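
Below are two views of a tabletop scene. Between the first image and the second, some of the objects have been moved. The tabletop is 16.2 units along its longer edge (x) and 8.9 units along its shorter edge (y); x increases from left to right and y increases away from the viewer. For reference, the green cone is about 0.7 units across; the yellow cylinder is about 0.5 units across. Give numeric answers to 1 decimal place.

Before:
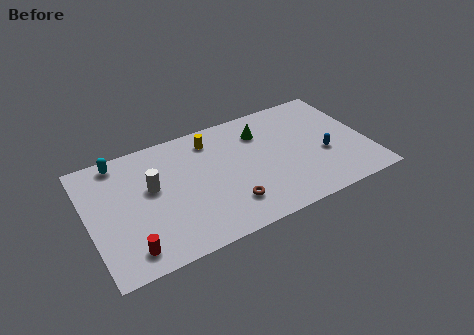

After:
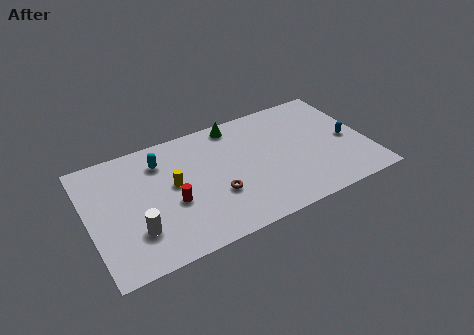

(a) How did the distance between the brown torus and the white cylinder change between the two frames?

-0.4

They were about 5.1 units apart before and 4.7 after — 0.4 units closer together.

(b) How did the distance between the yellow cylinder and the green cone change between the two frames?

+2.0

The distance was about 3.0 in the first image and 5.0 in the second, so they moved 2.0 units further apart.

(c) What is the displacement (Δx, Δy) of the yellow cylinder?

(-2.5, -2.4)

The yellow cylinder was at about (7.4, 7.3) and moved to about (4.9, 4.9).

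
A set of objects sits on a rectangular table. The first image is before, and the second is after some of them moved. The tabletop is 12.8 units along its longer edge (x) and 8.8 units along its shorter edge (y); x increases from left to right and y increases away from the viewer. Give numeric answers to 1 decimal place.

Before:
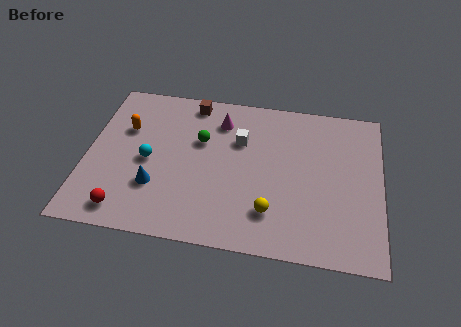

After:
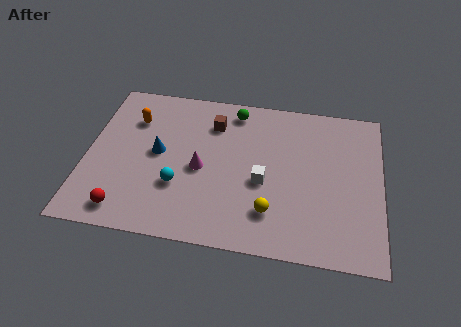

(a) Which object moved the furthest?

the magenta cone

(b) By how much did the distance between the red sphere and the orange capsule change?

+0.6

Before: roughly 4.6 units apart; after: 5.2. That's 0.6 units further apart.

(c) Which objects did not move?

the red sphere and the yellow sphere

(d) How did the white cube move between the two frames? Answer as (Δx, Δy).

(1.1, -2.2)

From the two frames, the white cube sits at roughly (6.6, 5.9) before and (7.7, 3.7) after.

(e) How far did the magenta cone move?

3.0

From (5.7, 6.9) to (5.0, 4.0), the magenta cone covered √(0.7² + 2.9²) ≈ 3.0 units.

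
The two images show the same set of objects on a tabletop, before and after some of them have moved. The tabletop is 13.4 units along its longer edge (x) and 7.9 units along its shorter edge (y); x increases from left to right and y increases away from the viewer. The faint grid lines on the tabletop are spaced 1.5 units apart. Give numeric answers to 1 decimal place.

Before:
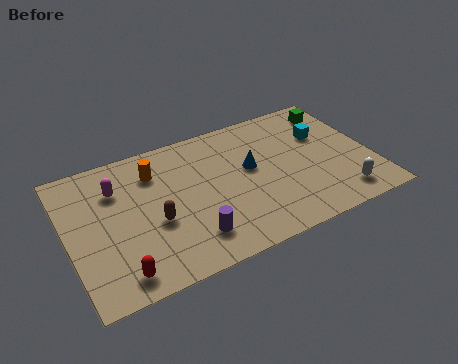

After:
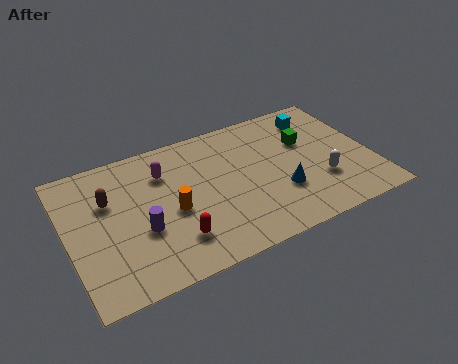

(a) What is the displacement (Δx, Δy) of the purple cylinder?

(-2.0, 1.3)

From the two frames, the purple cylinder sits at roughly (5.1, 1.7) before and (3.1, 3.0) after.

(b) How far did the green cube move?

2.1

From (12.3, 6.5) to (10.7, 5.1), the green cube covered √(1.6² + 1.4²) ≈ 2.1 units.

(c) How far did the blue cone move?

2.2

The blue cone moved from about (8.1, 4.5) to (9.2, 2.6), a distance of √(1.1² + 1.9²) ≈ 2.2.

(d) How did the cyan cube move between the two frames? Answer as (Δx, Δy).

(-0.1, 1.2)

The cyan cube was at about (11.5, 5.2) and moved to about (11.4, 6.4).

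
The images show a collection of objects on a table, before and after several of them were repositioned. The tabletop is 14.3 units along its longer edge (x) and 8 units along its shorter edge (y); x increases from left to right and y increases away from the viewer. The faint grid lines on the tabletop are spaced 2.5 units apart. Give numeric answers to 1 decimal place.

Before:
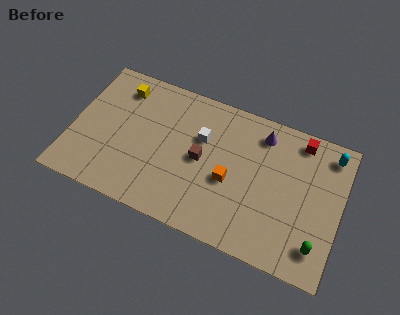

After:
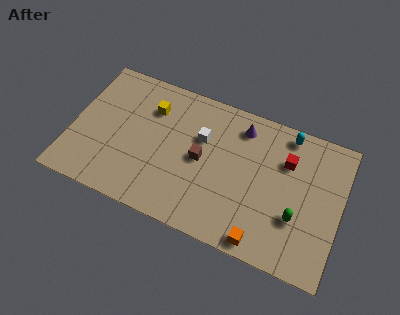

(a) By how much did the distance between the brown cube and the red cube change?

-1.1

Before: roughly 5.8 units apart; after: 4.7. That's 1.1 units closer together.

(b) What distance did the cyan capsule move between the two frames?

2.3

The cyan capsule moved from about (13.5, 6.8) to (11.2, 7.1), a distance of √(2.3² + 0.3²) ≈ 2.3.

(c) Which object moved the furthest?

the orange cube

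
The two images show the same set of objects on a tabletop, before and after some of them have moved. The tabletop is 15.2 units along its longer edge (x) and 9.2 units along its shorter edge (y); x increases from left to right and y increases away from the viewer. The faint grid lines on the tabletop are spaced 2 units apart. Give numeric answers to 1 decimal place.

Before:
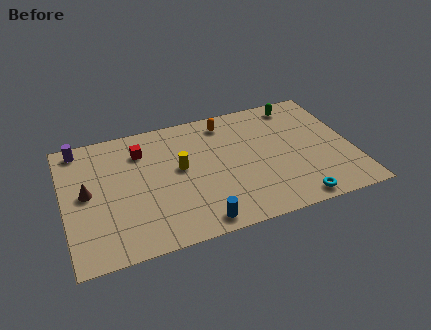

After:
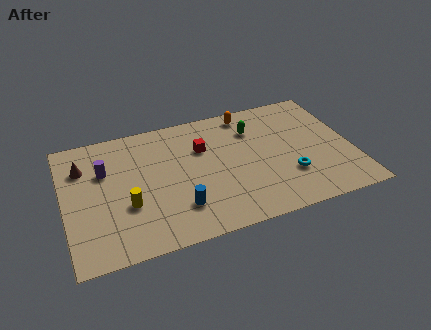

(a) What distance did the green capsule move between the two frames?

2.8

The green capsule was near (12.7, 8.0) before and (10.2, 6.8) after, so it travelled √(2.5² + 1.2²) ≈ 2.8 units.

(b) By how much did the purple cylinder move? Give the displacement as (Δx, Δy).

(1.2, -2.1)

The purple cylinder was at about (1.0, 8.2) and moved to about (2.2, 6.1).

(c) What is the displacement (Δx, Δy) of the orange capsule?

(1.2, 0.3)

The orange capsule was at about (8.8, 7.8) and moved to about (10.0, 8.1).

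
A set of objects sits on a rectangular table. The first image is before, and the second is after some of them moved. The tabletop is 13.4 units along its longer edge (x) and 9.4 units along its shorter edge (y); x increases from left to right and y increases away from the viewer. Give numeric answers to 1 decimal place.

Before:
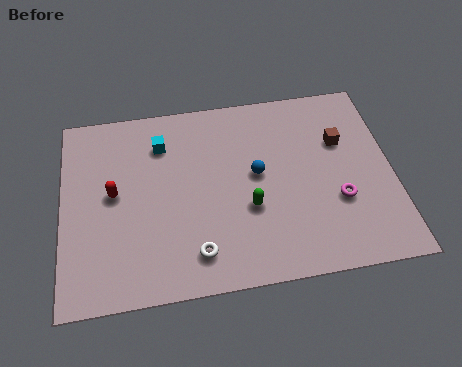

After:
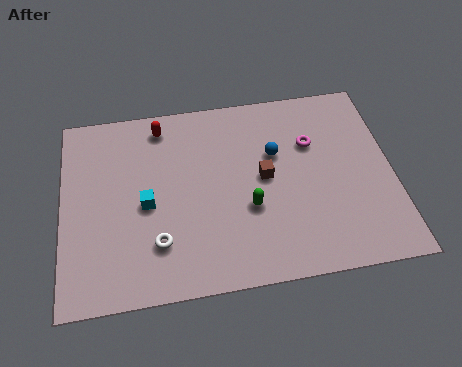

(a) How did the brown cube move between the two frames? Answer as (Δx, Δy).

(-3.2, -1.3)

The brown cube started near (11.4, 6.2) and ended near (8.2, 4.9).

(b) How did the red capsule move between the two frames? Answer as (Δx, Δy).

(2.0, 3.1)

The red capsule started near (2.1, 5.0) and ended near (4.1, 8.1).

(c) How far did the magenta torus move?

3.1

The magenta torus was near (11.1, 3.3) before and (10.2, 6.3) after, so it travelled √(0.9² + 3.0²) ≈ 3.1 units.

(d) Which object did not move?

the green capsule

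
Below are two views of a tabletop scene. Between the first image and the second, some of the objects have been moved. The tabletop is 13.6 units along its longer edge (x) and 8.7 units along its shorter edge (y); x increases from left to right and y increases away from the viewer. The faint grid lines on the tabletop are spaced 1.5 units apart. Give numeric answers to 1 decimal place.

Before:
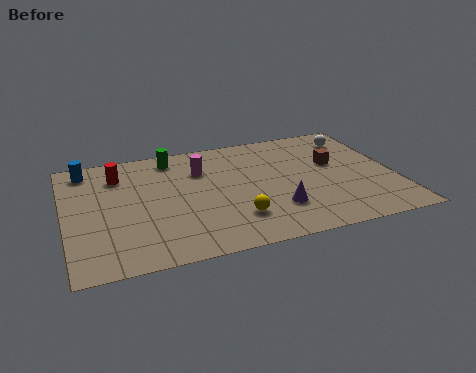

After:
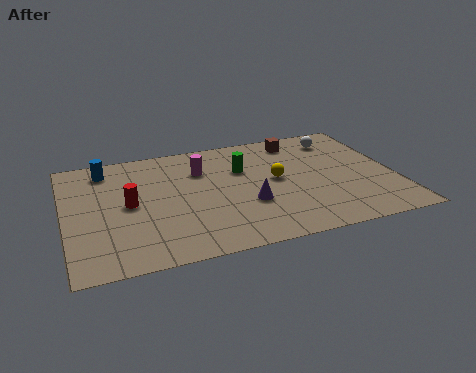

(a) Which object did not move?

the magenta cylinder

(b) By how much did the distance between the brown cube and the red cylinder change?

-1.1

They were about 9.0 units apart before and 7.9 after — 1.1 units closer together.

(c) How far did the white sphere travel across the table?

0.7

The white sphere was near (12.3, 7.0) before and (11.6, 7.1) after, so it travelled √(0.7² + 0.1²) ≈ 0.7 units.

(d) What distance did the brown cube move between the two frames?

2.6

The brown cube moved from about (11.2, 5.2) to (9.9, 7.4), a distance of √(1.3² + 2.2²) ≈ 2.6.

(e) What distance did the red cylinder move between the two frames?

2.3

From (2.3, 6.7) to (2.6, 4.4), the red cylinder covered √(0.3² + 2.3²) ≈ 2.3 units.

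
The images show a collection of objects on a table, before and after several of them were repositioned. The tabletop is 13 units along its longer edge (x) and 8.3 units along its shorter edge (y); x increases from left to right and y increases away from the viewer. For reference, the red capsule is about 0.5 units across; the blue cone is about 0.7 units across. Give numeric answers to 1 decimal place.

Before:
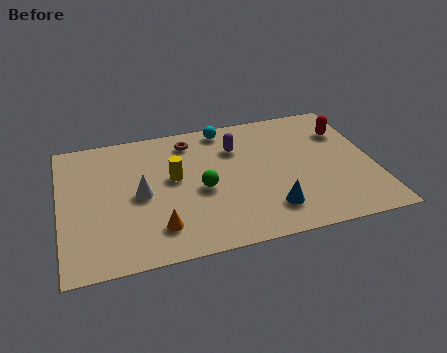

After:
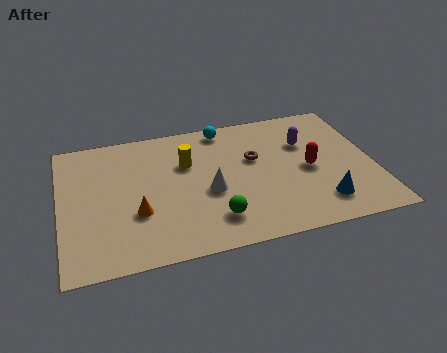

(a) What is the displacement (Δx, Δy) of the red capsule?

(-1.7, -2.1)

The red capsule was at about (12.0, 6.0) and moved to about (10.3, 3.9).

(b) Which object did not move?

the cyan sphere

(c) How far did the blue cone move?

2.1

The blue cone was near (8.5, 1.8) before and (10.6, 1.7) after, so it travelled √(2.1² + 0.1²) ≈ 2.1 units.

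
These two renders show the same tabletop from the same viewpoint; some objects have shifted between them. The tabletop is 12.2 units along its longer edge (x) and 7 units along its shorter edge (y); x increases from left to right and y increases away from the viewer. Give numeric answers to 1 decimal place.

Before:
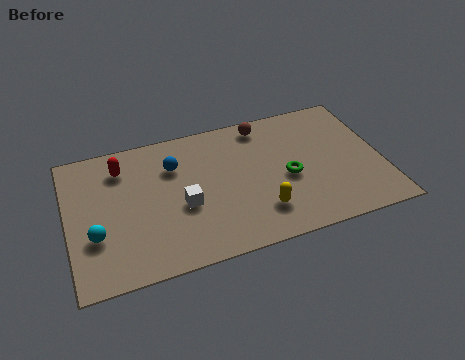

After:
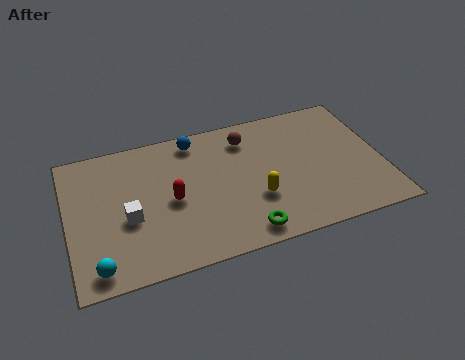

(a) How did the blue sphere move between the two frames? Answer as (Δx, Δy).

(0.9, 1.1)

The blue sphere was at about (4.2, 5.0) and moved to about (5.1, 6.1).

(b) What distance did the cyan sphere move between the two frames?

1.5

The cyan sphere was near (1.0, 2.4) before and (1.0, 0.9) after, so it travelled √(0.0² + 1.5²) ≈ 1.5 units.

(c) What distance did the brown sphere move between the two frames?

0.9

The brown sphere moved from about (7.8, 6.1) to (7.1, 5.6), a distance of √(0.7² + 0.5²) ≈ 0.9.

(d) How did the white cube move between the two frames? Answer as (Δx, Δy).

(-2.1, 0.0)

From the two frames, the white cube sits at roughly (4.4, 2.9) before and (2.3, 2.9) after.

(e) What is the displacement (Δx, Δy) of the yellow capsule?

(-0.1, 0.7)

The yellow capsule started near (7.3, 1.7) and ended near (7.2, 2.4).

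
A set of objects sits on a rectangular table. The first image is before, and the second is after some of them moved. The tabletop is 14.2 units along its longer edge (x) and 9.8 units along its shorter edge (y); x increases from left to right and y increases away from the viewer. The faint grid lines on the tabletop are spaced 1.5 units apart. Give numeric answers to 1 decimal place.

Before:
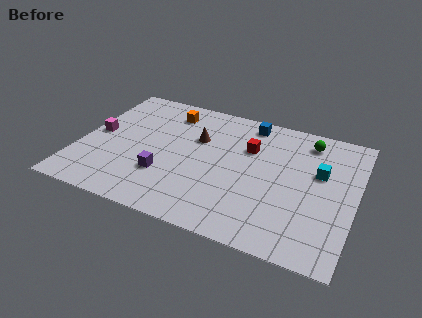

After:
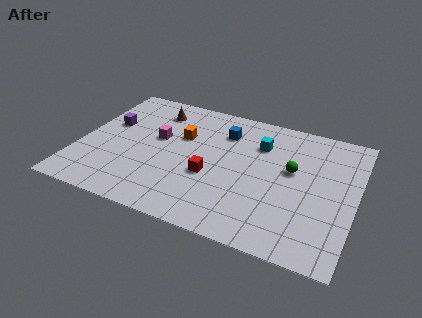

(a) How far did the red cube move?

3.3

From (8.6, 6.6) to (6.9, 3.8), the red cube covered √(1.7² + 2.8²) ≈ 3.3 units.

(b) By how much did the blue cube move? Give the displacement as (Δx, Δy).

(-1.2, -1.2)

The blue cube was at about (8.4, 8.6) and moved to about (7.2, 7.4).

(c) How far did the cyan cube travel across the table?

3.4

From (12.3, 6.0) to (9.1, 7.1), the cyan cube covered √(3.2² + 1.1²) ≈ 3.4 units.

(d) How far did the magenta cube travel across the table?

3.2

The magenta cube was near (0.8, 5.0) before and (3.9, 5.7) after, so it travelled √(3.1² + 0.7²) ≈ 3.2 units.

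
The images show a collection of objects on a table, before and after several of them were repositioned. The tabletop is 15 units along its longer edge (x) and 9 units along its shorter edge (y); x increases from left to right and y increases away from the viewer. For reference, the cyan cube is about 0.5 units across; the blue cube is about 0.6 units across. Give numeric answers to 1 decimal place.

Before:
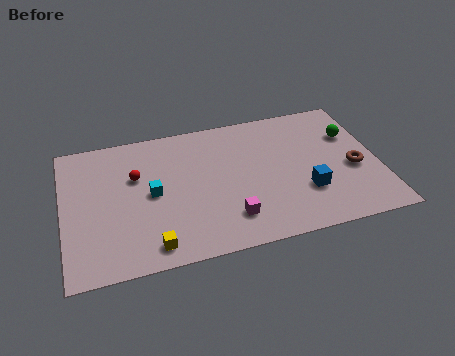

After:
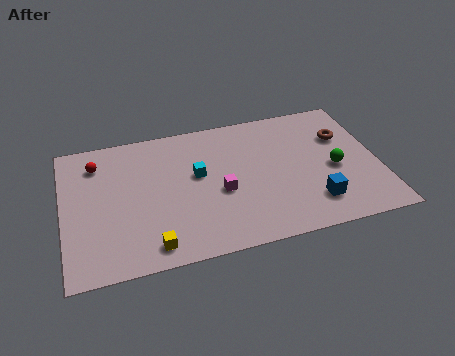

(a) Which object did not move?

the yellow cube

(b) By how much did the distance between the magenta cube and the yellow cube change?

+0.5

The distance was about 3.8 in the first image and 4.3 in the second, so they moved 0.5 units further apart.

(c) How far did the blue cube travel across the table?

0.9

The blue cube was near (11.4, 2.8) before and (11.7, 2.0) after, so it travelled √(0.3² + 0.8²) ≈ 0.9 units.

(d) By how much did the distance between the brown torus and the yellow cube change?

+0.6

Before: roughly 10.1 units apart; after: 10.7. That's 0.6 units further apart.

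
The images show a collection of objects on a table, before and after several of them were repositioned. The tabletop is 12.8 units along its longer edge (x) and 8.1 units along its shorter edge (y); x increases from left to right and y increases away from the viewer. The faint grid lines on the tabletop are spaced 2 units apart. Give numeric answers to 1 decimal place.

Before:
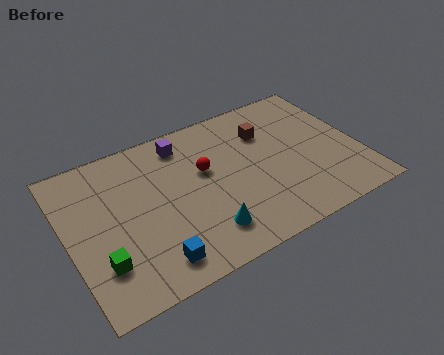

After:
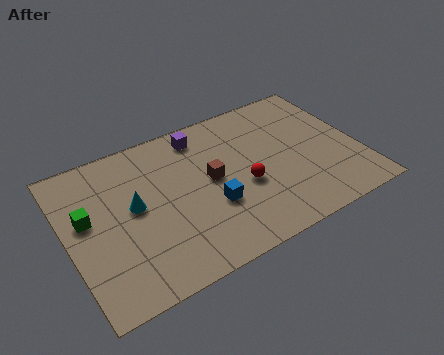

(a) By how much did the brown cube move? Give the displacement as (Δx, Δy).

(-2.7, -1.5)

The brown cube was at about (9.0, 5.8) and moved to about (6.3, 4.3).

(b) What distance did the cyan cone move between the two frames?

3.8

The cyan cone moved from about (5.6, 1.7) to (2.9, 4.4), a distance of √(2.7² + 2.7²) ≈ 3.8.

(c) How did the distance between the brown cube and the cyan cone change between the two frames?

-1.9

They were about 5.3 units apart before and 3.4 after — 1.9 units closer together.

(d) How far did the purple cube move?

0.8

From (5.4, 6.8) to (6.2, 6.9), the purple cube covered √(0.8² + 0.1²) ≈ 0.8 units.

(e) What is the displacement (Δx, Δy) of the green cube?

(-0.3, 2.5)

From the two frames, the green cube sits at roughly (1.2, 2.2) before and (0.9, 4.7) after.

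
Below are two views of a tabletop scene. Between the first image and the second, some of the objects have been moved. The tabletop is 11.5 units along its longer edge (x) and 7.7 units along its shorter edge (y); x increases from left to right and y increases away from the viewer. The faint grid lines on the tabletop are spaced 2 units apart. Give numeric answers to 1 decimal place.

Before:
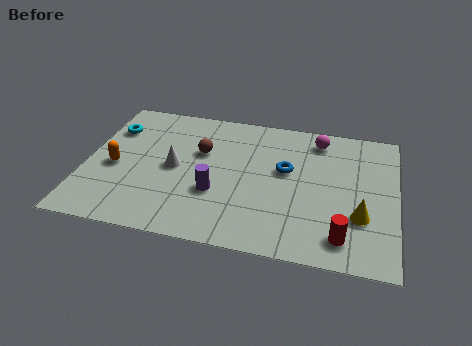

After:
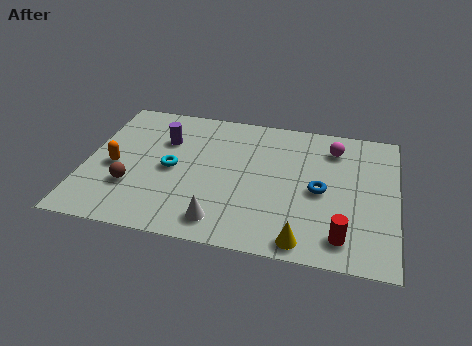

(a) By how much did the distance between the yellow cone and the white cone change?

-4.0

Before: roughly 7.0 units apart; after: 3.0. That's 4.0 units closer together.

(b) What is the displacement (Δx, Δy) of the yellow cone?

(-2.0, -1.7)

The yellow cone started near (10.2, 2.5) and ended near (8.2, 0.8).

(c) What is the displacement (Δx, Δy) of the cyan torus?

(2.4, -1.9)

The cyan torus was at about (0.8, 5.6) and moved to about (3.2, 3.7).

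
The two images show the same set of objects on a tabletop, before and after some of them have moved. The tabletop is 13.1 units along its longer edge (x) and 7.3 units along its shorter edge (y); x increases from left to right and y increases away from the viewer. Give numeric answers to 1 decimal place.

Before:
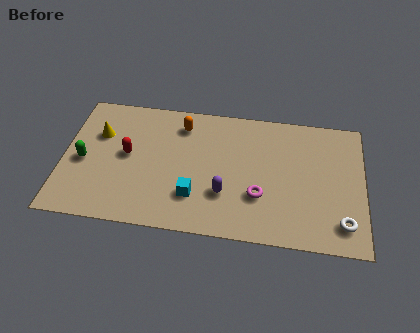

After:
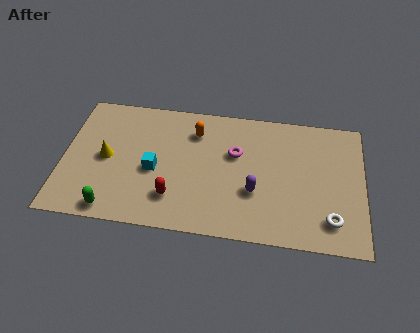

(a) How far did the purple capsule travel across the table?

1.3

The purple capsule was near (7.1, 2.3) before and (8.4, 2.6) after, so it travelled √(1.3² + 0.3²) ≈ 1.3 units.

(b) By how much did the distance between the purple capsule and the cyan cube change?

+3.1

They were about 1.3 units apart before and 4.4 after — 3.1 units further apart.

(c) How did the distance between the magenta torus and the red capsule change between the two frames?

-2.2

The distance was about 6.0 in the first image and 3.8 in the second, so they moved 2.2 units closer together.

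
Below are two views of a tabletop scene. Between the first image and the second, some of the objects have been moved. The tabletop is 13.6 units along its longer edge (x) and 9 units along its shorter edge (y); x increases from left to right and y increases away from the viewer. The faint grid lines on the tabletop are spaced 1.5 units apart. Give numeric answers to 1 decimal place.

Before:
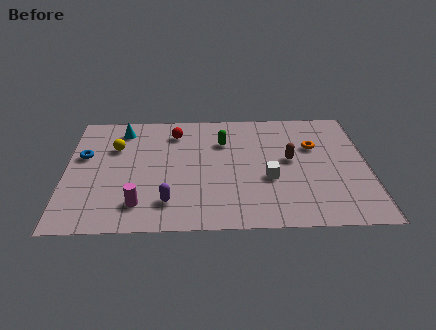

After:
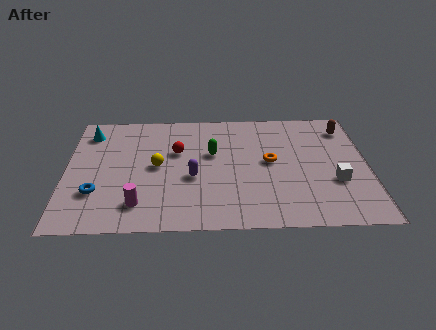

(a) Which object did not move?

the magenta cylinder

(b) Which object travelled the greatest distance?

the brown capsule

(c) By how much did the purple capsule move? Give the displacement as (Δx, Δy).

(1.1, 1.8)

The purple capsule was at about (4.6, 1.9) and moved to about (5.7, 3.7).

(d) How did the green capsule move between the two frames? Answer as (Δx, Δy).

(-0.5, -0.9)

The green capsule was at about (7.1, 6.4) and moved to about (6.6, 5.5).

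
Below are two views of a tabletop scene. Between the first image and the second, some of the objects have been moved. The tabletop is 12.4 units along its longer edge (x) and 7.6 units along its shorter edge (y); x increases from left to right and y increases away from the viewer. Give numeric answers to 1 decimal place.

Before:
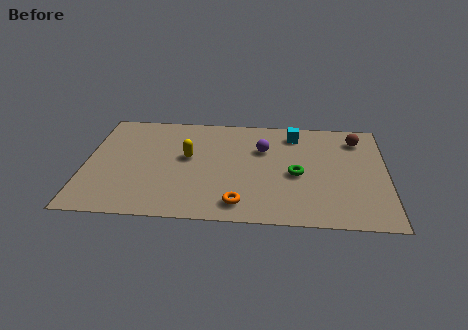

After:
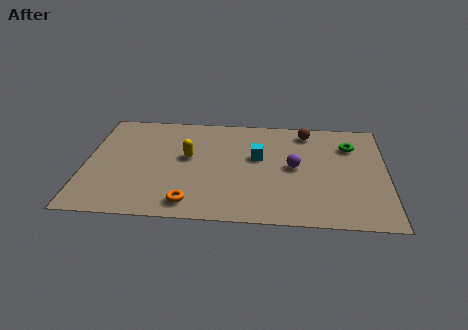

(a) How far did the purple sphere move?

1.8

The purple sphere moved from about (7.3, 5.1) to (8.6, 3.9), a distance of √(1.3² + 1.2²) ≈ 1.8.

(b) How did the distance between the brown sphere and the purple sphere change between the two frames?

-1.4

Before: roughly 4.0 units apart; after: 2.6. That's 1.4 units closer together.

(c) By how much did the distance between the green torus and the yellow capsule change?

+2.2

They were about 4.6 units apart before and 6.8 after — 2.2 units further apart.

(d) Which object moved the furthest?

the green torus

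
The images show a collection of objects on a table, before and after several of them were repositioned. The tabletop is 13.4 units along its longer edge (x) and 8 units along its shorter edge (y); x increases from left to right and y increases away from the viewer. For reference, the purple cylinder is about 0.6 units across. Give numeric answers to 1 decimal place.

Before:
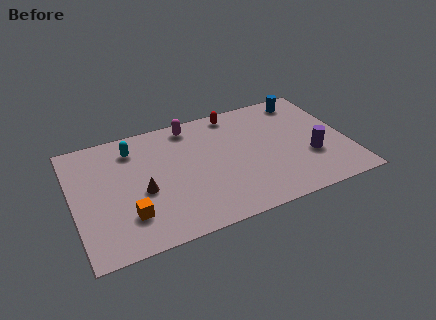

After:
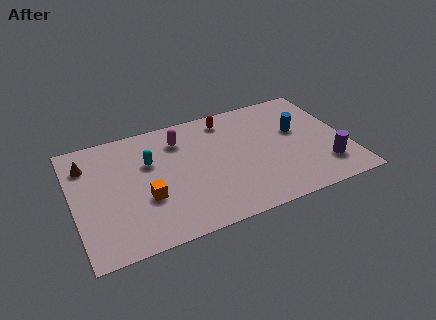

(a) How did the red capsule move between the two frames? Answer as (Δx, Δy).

(-0.4, -0.3)

From the two frames, the red capsule sits at roughly (8.2, 7.1) before and (7.8, 6.8) after.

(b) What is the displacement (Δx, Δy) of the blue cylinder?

(-0.6, -2.1)

The blue cylinder started near (11.7, 6.9) and ended near (11.1, 4.8).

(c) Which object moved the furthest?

the brown cone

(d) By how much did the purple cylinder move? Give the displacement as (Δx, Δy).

(0.6, -0.9)

The purple cylinder started near (11.5, 2.8) and ended near (12.1, 1.9).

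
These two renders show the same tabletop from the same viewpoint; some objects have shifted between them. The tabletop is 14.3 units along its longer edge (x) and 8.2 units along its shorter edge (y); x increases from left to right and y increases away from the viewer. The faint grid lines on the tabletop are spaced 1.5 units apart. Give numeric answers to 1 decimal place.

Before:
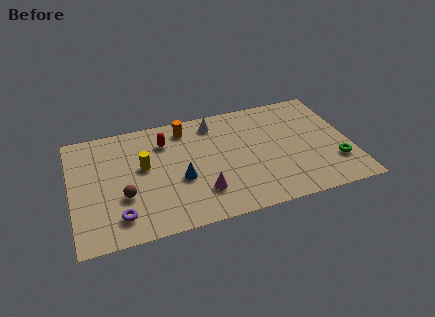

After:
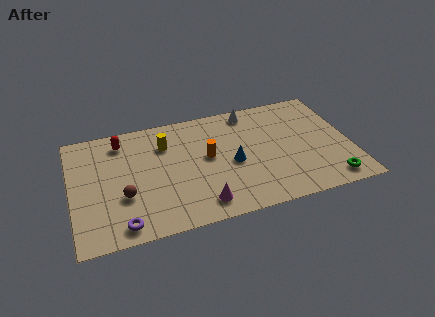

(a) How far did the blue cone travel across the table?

2.7

The blue cone was near (5.5, 3.3) before and (8.2, 3.7) after, so it travelled √(2.7² + 0.4²) ≈ 2.7 units.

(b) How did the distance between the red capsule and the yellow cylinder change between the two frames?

+0.4

The distance was about 1.9 in the first image and 2.3 in the second, so they moved 0.4 units further apart.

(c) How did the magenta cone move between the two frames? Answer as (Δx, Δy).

(-0.1, -0.8)

From the two frames, the magenta cone sits at roughly (6.5, 2.1) before and (6.4, 1.3) after.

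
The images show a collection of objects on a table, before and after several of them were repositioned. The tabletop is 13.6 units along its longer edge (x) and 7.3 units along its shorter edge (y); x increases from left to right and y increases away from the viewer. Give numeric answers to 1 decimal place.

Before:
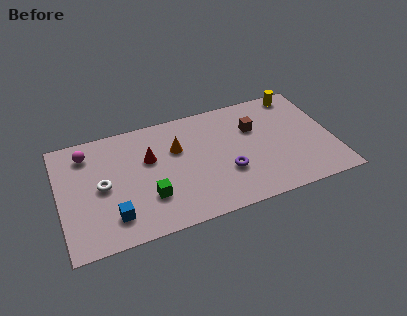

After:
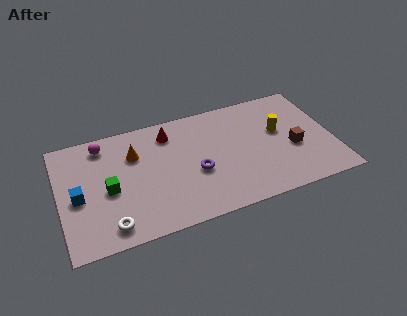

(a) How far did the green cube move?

2.2

The green cube moved from about (4.3, 2.2) to (2.4, 3.3), a distance of √(1.9² + 1.1²) ≈ 2.2.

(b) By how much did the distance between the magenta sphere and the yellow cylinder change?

-1.8

The distance was about 10.7 in the first image and 8.9 in the second, so they moved 1.8 units closer together.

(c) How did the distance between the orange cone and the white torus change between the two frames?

+0.3

Before: roughly 4.0 units apart; after: 4.3. That's 0.3 units further apart.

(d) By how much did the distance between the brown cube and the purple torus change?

+2.0

The distance was about 2.9 in the first image and 4.9 in the second, so they moved 2.0 units further apart.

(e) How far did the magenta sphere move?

0.9

The magenta sphere moved from about (1.5, 5.9) to (2.3, 6.2), a distance of √(0.8² + 0.3²) ≈ 0.9.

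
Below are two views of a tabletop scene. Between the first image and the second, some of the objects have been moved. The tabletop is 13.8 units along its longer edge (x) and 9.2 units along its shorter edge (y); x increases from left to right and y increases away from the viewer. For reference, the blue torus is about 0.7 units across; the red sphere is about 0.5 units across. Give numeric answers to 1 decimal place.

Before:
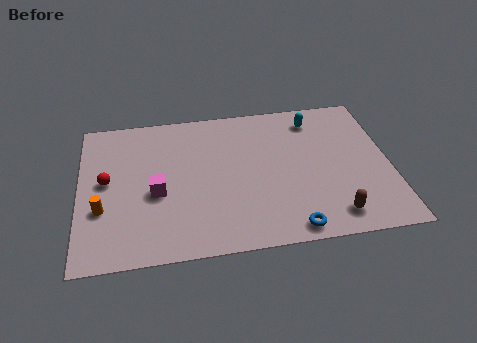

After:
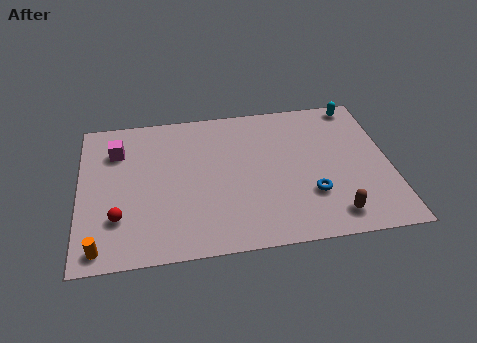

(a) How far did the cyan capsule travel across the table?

2.1

From (10.6, 7.6) to (12.6, 8.3), the cyan capsule covered √(2.0² + 0.7²) ≈ 2.1 units.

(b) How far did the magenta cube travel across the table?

3.4

The magenta cube moved from about (3.4, 3.9) to (1.7, 6.8), a distance of √(1.7² + 2.9²) ≈ 3.4.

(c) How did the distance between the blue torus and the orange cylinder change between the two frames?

+1.0

The distance was about 8.5 in the first image and 9.5 in the second, so they moved 1.0 units further apart.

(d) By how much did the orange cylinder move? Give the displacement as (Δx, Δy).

(-0.1, -2.2)

The orange cylinder was at about (1.0, 3.2) and moved to about (0.9, 1.0).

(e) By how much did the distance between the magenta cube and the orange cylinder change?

+3.4

The distance was about 2.5 in the first image and 5.9 in the second, so they moved 3.4 units further apart.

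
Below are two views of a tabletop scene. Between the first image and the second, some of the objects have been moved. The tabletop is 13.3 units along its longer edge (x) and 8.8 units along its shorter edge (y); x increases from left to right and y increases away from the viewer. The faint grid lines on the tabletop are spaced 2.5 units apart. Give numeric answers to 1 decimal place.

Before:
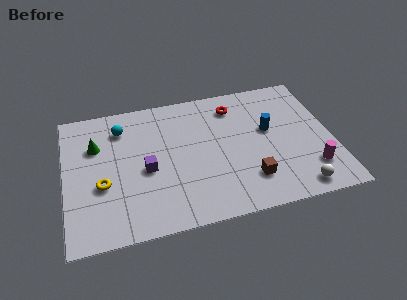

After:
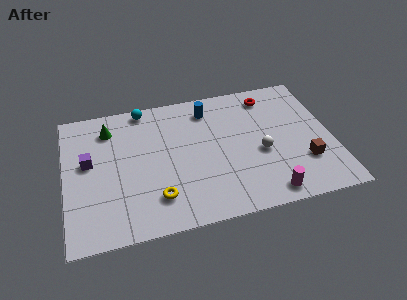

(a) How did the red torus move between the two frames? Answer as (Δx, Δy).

(1.8, 0.3)

The red torus was at about (8.6, 7.1) and moved to about (10.4, 7.4).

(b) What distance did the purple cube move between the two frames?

3.0

The purple cube was near (4.0, 3.9) before and (1.2, 5.0) after, so it travelled √(2.8² + 1.1²) ≈ 3.0 units.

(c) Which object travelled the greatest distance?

the blue cylinder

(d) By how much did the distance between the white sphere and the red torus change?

-2.9

Before: roughly 6.7 units apart; after: 3.8. That's 2.9 units closer together.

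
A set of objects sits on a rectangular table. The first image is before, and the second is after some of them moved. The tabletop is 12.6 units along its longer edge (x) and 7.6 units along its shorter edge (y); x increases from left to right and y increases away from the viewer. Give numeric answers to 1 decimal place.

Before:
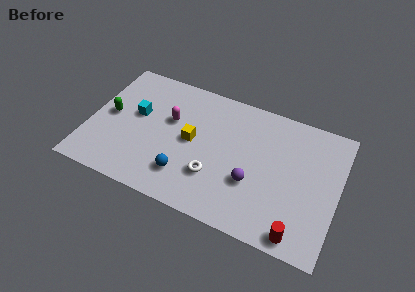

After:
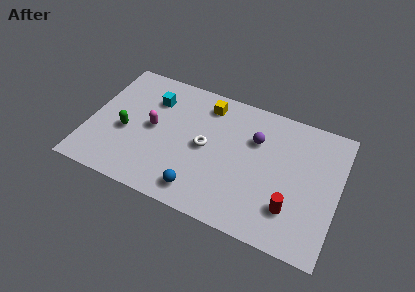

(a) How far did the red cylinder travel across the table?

1.3

From (10.9, 0.8) to (10.4, 2.0), the red cylinder covered √(0.5² + 1.2²) ≈ 1.3 units.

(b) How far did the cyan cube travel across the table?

1.4

From (2.3, 4.4) to (3.0, 5.6), the cyan cube covered √(0.7² + 1.2²) ≈ 1.4 units.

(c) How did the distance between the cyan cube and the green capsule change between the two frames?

+1.2

The distance was about 1.4 in the first image and 2.6 in the second, so they moved 1.2 units further apart.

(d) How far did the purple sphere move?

2.5

From (8.4, 2.7) to (8.3, 5.2), the purple sphere covered √(0.1² + 2.5²) ≈ 2.5 units.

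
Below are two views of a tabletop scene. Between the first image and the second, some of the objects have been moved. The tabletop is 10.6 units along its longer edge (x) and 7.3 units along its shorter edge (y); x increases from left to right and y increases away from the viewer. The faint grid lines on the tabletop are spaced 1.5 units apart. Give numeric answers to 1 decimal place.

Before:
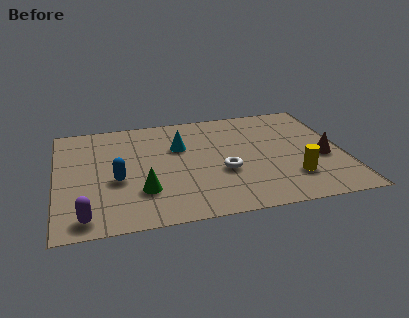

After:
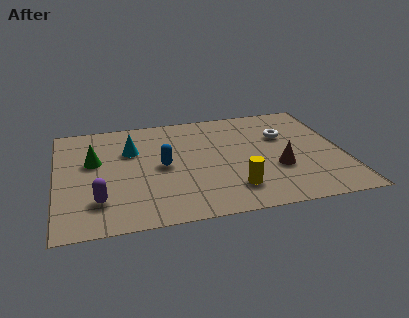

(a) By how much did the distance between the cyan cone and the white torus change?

+3.2

The distance was about 2.5 in the first image and 5.7 in the second, so they moved 3.2 units further apart.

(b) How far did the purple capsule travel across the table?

1.0

The purple capsule moved from about (1.0, 0.9) to (1.5, 1.8), a distance of √(0.5² + 0.9²) ≈ 1.0.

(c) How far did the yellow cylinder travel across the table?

2.2

From (8.6, 1.9) to (6.4, 1.6), the yellow cylinder covered √(2.2² + 0.3²) ≈ 2.2 units.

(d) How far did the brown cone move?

1.7

From (9.8, 3.0) to (8.1, 2.6), the brown cone covered √(1.7² + 0.4²) ≈ 1.7 units.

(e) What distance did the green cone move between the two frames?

2.9

The green cone was near (3.1, 2.1) before and (1.4, 4.4) after, so it travelled √(1.7² + 2.3²) ≈ 2.9 units.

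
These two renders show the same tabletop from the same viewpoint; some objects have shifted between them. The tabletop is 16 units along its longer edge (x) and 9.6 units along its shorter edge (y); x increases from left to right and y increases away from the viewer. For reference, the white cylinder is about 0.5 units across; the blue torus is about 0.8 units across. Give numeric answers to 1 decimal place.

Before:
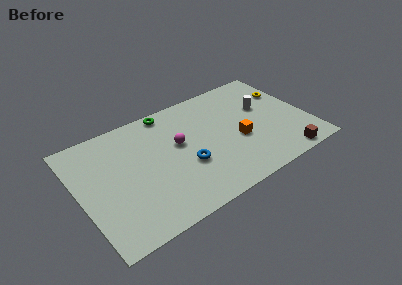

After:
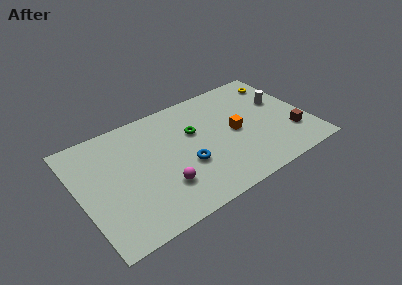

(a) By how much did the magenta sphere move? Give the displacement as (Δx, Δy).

(-1.6, -2.9)

The magenta sphere started near (7.0, 5.6) and ended near (5.4, 2.7).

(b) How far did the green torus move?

3.0

From (6.8, 8.7) to (8.2, 6.1), the green torus covered √(1.4² + 2.6²) ≈ 3.0 units.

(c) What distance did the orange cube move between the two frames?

0.8

From (11.0, 3.9) to (10.9, 4.7), the orange cube covered √(0.1² + 0.8²) ≈ 0.8 units.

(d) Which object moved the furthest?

the magenta sphere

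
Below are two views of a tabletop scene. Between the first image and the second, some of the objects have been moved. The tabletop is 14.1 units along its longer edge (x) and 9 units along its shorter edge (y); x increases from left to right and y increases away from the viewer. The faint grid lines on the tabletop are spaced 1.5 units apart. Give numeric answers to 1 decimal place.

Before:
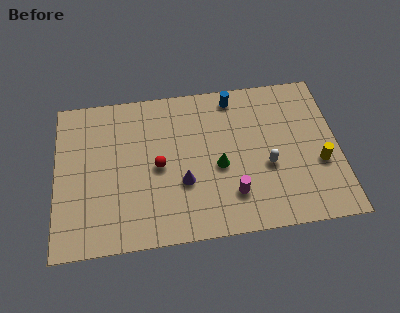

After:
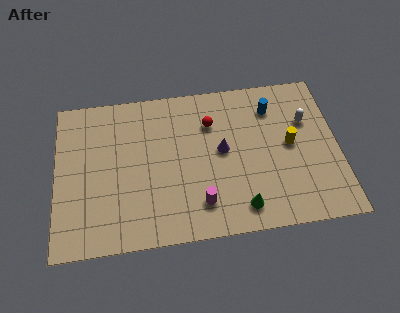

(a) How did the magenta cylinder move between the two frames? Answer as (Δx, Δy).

(-1.6, -0.3)

The magenta cylinder was at about (8.7, 2.2) and moved to about (7.1, 1.9).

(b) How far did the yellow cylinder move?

1.9

The yellow cylinder was near (13.1, 3.4) before and (11.7, 4.7) after, so it travelled √(1.4² + 1.3²) ≈ 1.9 units.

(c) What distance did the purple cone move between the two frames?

2.6

The purple cone was near (6.3, 3.2) before and (8.3, 4.8) after, so it travelled √(2.0² + 1.6²) ≈ 2.6 units.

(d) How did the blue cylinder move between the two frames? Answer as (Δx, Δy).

(1.9, -0.9)

The blue cylinder started near (9.0, 7.9) and ended near (10.9, 7.0).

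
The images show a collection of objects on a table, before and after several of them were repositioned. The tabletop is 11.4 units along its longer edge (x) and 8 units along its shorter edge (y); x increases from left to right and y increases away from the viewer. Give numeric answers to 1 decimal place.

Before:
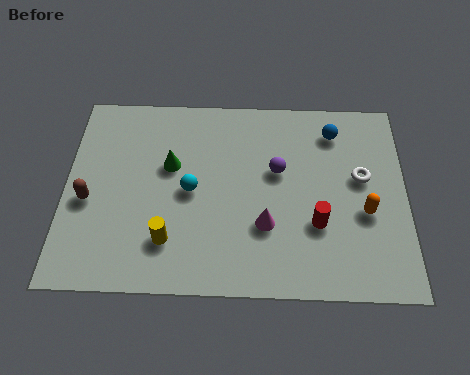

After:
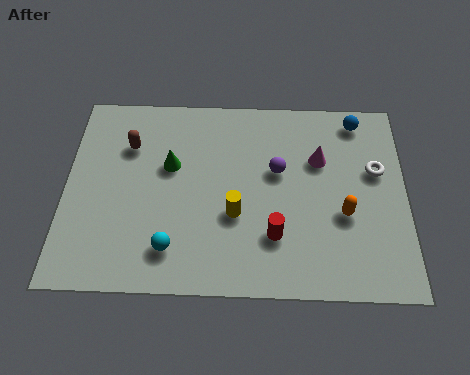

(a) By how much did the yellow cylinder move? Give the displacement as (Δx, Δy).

(2.2, 1.1)

The yellow cylinder started near (3.5, 1.9) and ended near (5.7, 3.0).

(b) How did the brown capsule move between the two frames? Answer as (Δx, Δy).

(1.3, 2.3)

The brown capsule was at about (0.8, 3.4) and moved to about (2.1, 5.7).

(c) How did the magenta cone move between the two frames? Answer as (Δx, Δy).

(1.8, 2.7)

The magenta cone was at about (6.7, 2.6) and moved to about (8.5, 5.3).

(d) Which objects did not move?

the green cone and the purple sphere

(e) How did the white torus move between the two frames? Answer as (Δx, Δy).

(0.5, 0.3)

The white torus started near (9.9, 4.6) and ended near (10.4, 4.9).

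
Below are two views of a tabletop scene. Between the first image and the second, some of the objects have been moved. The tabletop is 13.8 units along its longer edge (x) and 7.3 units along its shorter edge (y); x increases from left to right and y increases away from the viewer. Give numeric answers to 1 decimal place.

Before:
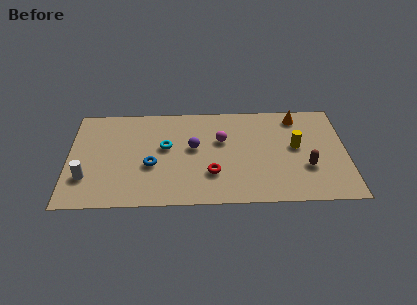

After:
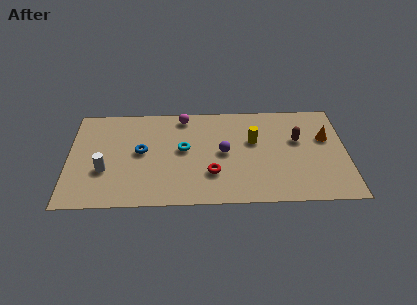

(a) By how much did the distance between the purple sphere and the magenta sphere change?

+1.9

They were about 1.5 units apart before and 3.4 after — 1.9 units further apart.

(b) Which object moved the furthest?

the magenta sphere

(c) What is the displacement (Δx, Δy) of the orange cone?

(1.4, -1.6)

The orange cone started near (11.4, 6.2) and ended near (12.8, 4.6).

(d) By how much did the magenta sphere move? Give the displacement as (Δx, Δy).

(-1.9, 1.8)

The magenta sphere started near (7.6, 4.6) and ended near (5.7, 6.4).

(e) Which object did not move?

the red torus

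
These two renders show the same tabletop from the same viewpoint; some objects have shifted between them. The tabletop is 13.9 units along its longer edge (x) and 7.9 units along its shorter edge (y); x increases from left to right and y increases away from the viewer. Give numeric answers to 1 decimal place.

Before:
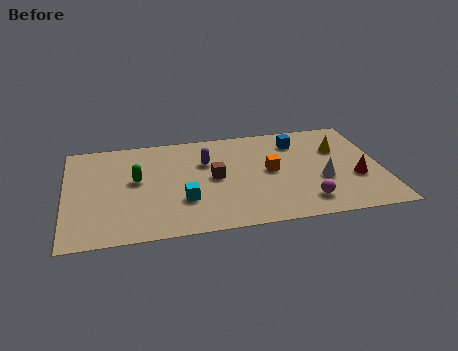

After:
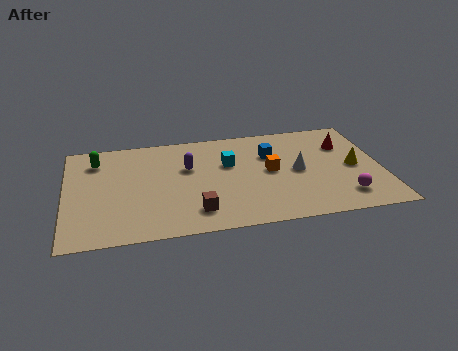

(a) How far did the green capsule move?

2.5

From (3.1, 4.4) to (1.4, 6.2), the green capsule covered √(1.7² + 1.8²) ≈ 2.5 units.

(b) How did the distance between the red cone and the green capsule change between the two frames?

+1.3

The distance was about 9.7 in the first image and 11.0 in the second, so they moved 1.3 units further apart.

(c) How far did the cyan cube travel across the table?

3.3

The cyan cube moved from about (5.1, 2.5) to (7.2, 5.0), a distance of √(2.1² + 2.5²) ≈ 3.3.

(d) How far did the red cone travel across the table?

2.7

The red cone moved from about (12.7, 2.9) to (12.4, 5.6), a distance of √(0.3² + 2.7²) ≈ 2.7.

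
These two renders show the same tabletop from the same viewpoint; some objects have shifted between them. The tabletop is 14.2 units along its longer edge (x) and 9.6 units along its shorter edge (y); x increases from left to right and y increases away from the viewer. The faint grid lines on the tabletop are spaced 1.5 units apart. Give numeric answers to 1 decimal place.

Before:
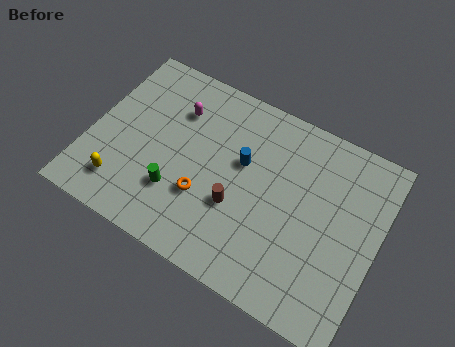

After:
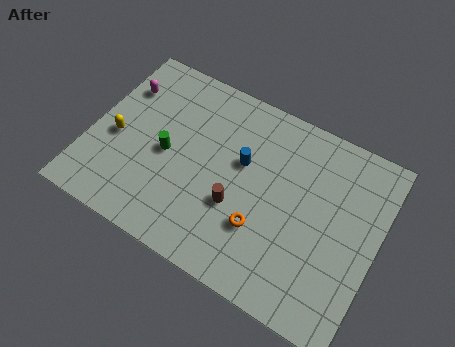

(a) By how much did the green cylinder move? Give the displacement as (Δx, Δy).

(-0.8, 1.7)

From the two frames, the green cylinder sits at roughly (4.6, 2.8) before and (3.8, 4.5) after.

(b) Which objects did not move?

the blue cylinder and the brown cylinder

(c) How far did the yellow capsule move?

2.4

The yellow capsule was near (2.0, 1.9) before and (1.3, 4.2) after, so it travelled √(0.7² + 2.3²) ≈ 2.4 units.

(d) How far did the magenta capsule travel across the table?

2.8

The magenta capsule was near (3.9, 7.0) before and (1.1, 7.0) after, so it travelled √(2.8² + 0.0²) ≈ 2.8 units.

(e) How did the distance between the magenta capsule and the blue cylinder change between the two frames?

+2.7

They were about 3.7 units apart before and 6.4 after — 2.7 units further apart.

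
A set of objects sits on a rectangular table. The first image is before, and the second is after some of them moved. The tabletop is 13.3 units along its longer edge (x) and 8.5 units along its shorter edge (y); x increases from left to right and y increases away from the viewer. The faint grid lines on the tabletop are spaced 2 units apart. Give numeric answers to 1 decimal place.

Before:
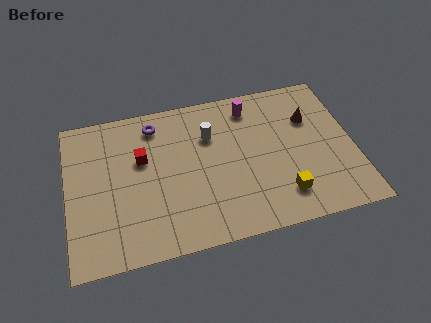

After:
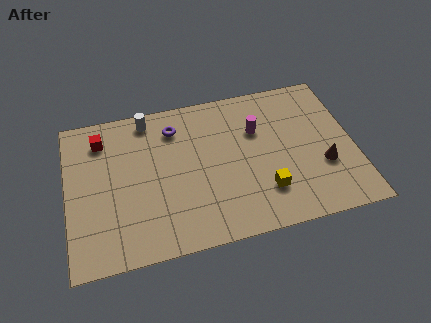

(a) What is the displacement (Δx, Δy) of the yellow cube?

(-0.8, 0.4)

The yellow cube started near (9.8, 1.8) and ended near (9.0, 2.2).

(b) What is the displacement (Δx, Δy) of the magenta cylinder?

(0.2, -1.4)

From the two frames, the magenta cylinder sits at roughly (8.7, 7.1) before and (8.9, 5.7) after.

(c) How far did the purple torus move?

1.0

The purple torus was near (4.2, 7.1) before and (5.1, 6.7) after, so it travelled √(0.9² + 0.4²) ≈ 1.0 units.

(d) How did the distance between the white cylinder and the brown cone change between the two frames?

+4.4

They were about 4.7 units apart before and 9.1 after — 4.4 units further apart.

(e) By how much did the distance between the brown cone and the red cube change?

+2.9

Before: roughly 7.9 units apart; after: 10.8. That's 2.9 units further apart.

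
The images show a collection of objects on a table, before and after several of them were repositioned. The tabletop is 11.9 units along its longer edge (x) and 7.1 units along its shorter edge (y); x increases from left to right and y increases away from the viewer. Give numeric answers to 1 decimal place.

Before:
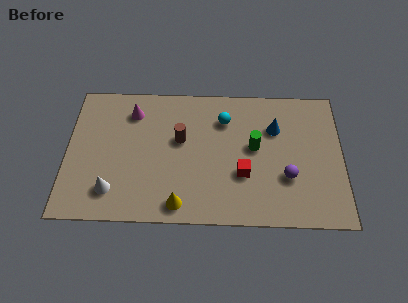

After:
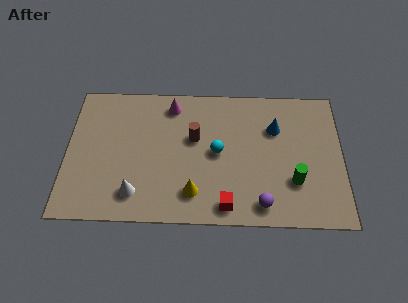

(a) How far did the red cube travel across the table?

1.7

From (7.6, 2.5) to (6.9, 0.9), the red cube covered √(0.7² + 1.6²) ≈ 1.7 units.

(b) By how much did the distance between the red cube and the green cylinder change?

+1.7

They were about 1.5 units apart before and 3.2 after — 1.7 units further apart.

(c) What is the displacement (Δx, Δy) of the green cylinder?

(1.7, -1.7)

The green cylinder started near (8.1, 3.9) and ended near (9.8, 2.2).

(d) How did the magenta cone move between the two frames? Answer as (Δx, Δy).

(1.7, 0.4)

The magenta cone was at about (2.8, 5.6) and moved to about (4.5, 6.0).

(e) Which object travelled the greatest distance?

the green cylinder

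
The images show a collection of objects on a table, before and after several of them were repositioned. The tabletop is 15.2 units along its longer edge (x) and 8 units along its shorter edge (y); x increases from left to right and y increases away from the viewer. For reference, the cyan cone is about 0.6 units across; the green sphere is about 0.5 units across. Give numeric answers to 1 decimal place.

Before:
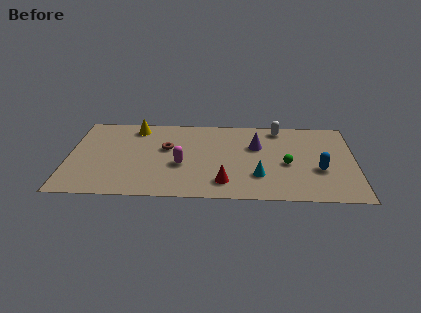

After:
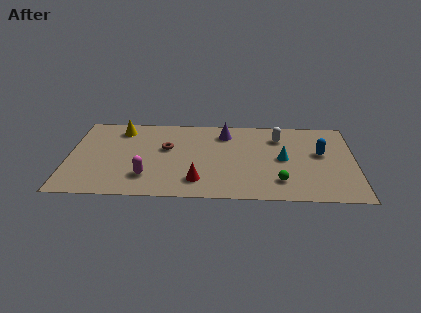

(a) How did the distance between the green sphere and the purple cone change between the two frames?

+3.1

They were about 2.3 units apart before and 5.4 after — 3.1 units further apart.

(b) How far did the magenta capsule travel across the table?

2.2

From (6.0, 3.2) to (4.2, 2.0), the magenta capsule covered √(1.8² + 1.2²) ≈ 2.2 units.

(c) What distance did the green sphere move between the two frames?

1.7

The green sphere was near (11.6, 3.5) before and (11.2, 1.8) after, so it travelled √(0.4² + 1.7²) ≈ 1.7 units.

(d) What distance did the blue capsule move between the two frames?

1.6

The blue capsule moved from about (13.3, 3.0) to (13.4, 4.6), a distance of √(0.1² + 1.6²) ≈ 1.6.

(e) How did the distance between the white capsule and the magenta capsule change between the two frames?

+1.7

Before: roughly 6.4 units apart; after: 8.1. That's 1.7 units further apart.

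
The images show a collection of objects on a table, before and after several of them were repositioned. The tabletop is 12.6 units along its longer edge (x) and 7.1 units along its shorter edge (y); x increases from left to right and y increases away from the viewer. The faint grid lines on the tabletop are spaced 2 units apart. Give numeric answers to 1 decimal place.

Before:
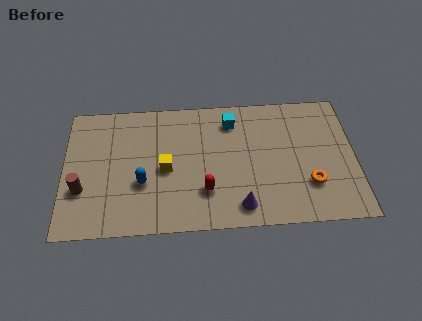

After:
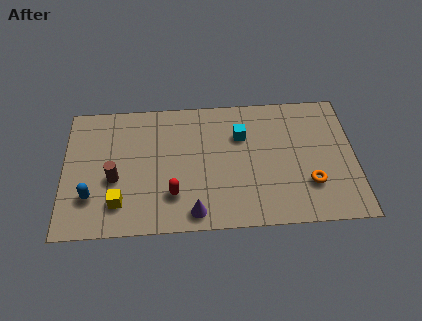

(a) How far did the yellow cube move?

2.6

The yellow cube moved from about (4.4, 3.3) to (2.4, 1.6), a distance of √(2.0² + 1.7²) ≈ 2.6.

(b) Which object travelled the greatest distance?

the yellow cube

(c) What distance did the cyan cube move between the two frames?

0.9

The cyan cube moved from about (7.3, 5.7) to (7.7, 4.9), a distance of √(0.4² + 0.8²) ≈ 0.9.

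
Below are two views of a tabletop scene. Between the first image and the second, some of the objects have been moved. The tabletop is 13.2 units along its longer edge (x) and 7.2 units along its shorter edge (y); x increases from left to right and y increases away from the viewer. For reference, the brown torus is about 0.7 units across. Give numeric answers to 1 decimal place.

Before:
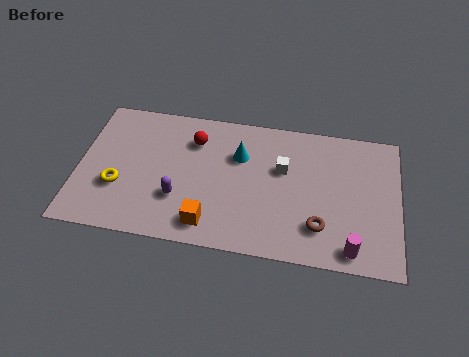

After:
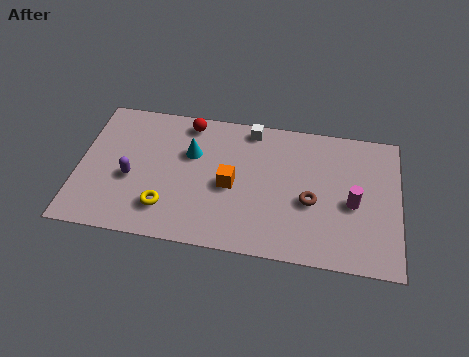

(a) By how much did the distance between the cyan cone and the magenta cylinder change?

+0.7

They were about 6.2 units apart before and 6.9 after — 0.7 units further apart.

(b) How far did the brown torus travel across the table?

1.3

The brown torus moved from about (10.0, 1.8) to (9.6, 3.0), a distance of √(0.4² + 1.2²) ≈ 1.3.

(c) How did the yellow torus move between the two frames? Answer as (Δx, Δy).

(2.0, -0.8)

The yellow torus was at about (1.7, 2.5) and moved to about (3.7, 1.7).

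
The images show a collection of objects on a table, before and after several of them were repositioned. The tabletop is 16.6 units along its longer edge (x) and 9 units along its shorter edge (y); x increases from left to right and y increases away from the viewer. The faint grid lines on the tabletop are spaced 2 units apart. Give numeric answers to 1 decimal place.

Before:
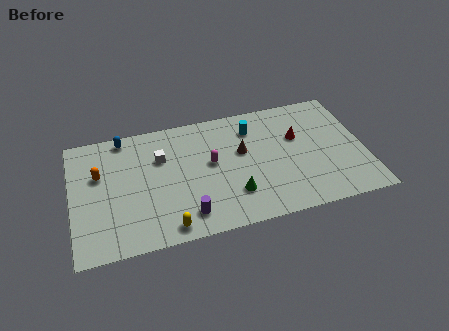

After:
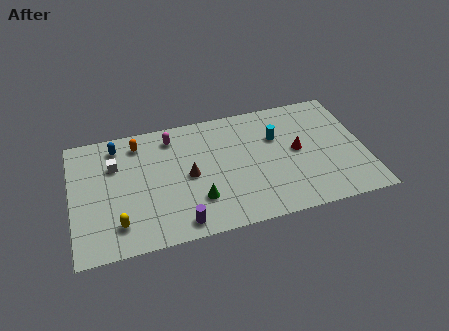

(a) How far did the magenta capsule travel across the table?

3.3

The magenta capsule was near (7.9, 5.0) before and (5.8, 7.5) after, so it travelled √(2.1² + 2.5²) ≈ 3.3 units.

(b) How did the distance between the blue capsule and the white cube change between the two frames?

-1.4

They were about 2.8 units apart before and 1.4 after — 1.4 units closer together.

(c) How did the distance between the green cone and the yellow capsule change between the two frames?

+0.5

The distance was about 4.0 in the first image and 4.5 in the second, so they moved 0.5 units further apart.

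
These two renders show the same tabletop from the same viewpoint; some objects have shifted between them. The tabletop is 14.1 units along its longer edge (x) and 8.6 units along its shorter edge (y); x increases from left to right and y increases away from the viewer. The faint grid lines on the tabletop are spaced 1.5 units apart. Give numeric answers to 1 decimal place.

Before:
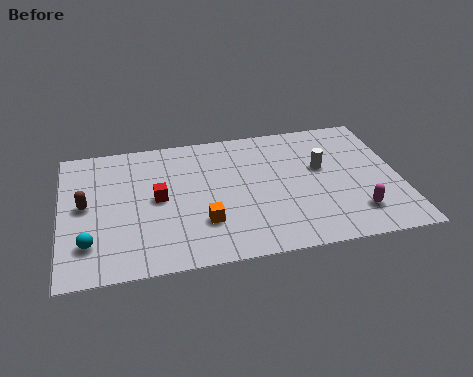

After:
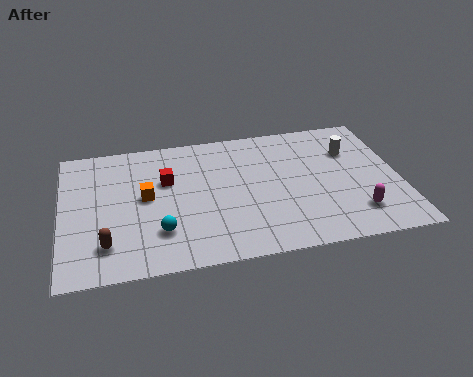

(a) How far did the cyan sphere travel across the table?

2.9

From (1.1, 2.1) to (4.0, 2.3), the cyan sphere covered √(2.9² + 0.2²) ≈ 2.9 units.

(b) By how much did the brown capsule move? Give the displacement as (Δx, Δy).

(0.8, -2.6)

From the two frames, the brown capsule sits at roughly (1.0, 4.5) before and (1.8, 1.9) after.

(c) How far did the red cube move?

1.2

From (4.0, 4.4) to (4.4, 5.5), the red cube covered √(0.4² + 1.1²) ≈ 1.2 units.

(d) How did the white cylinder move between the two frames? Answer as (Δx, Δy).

(1.3, 0.9)

The white cylinder was at about (10.9, 5.1) and moved to about (12.2, 6.0).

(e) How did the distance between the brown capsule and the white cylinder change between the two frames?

+1.3

Before: roughly 9.9 units apart; after: 11.2. That's 1.3 units further apart.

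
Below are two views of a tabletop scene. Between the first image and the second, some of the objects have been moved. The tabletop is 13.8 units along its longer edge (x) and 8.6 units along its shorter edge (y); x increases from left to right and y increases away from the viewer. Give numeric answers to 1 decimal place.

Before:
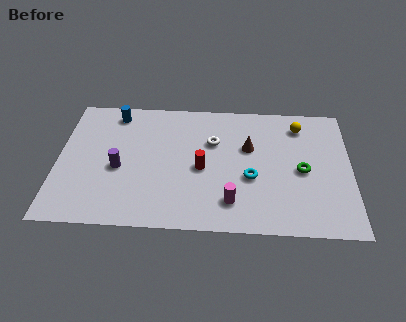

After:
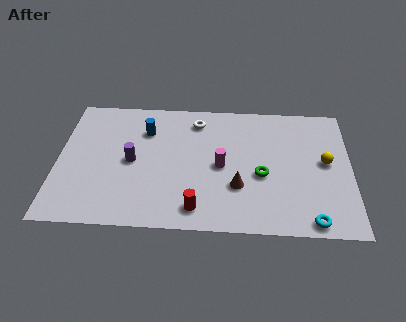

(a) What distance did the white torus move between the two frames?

1.6

The white torus was near (7.3, 5.7) before and (6.5, 7.1) after, so it travelled √(0.8² + 1.4²) ≈ 1.6 units.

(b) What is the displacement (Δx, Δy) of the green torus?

(-1.9, -0.4)

The green torus started near (11.5, 4.0) and ended near (9.6, 3.6).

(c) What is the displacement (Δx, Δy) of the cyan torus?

(2.8, -2.6)

From the two frames, the cyan torus sits at roughly (9.1, 3.4) before and (11.9, 0.8) after.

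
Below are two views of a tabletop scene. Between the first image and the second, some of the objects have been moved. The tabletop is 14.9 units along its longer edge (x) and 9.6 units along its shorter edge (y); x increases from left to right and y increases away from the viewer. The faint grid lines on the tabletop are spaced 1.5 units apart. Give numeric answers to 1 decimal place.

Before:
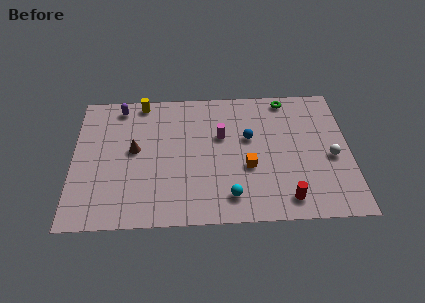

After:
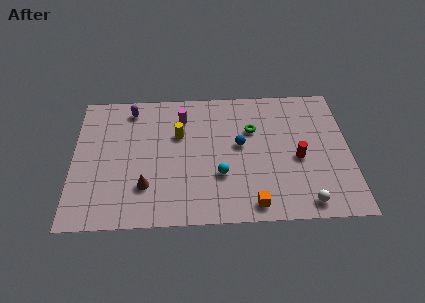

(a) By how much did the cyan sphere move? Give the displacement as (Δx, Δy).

(-0.5, 1.5)

The cyan sphere was at about (8.4, 1.7) and moved to about (7.9, 3.2).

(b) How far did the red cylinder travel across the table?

2.9

The red cylinder moved from about (11.4, 1.4) to (12.1, 4.2), a distance of √(0.7² + 2.8²) ≈ 2.9.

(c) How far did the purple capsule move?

0.6

From (2.5, 8.4) to (3.1, 8.2), the purple capsule covered √(0.6² + 0.2²) ≈ 0.6 units.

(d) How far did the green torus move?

2.9

From (11.6, 8.6) to (9.7, 6.4), the green torus covered √(1.9² + 2.2²) ≈ 2.9 units.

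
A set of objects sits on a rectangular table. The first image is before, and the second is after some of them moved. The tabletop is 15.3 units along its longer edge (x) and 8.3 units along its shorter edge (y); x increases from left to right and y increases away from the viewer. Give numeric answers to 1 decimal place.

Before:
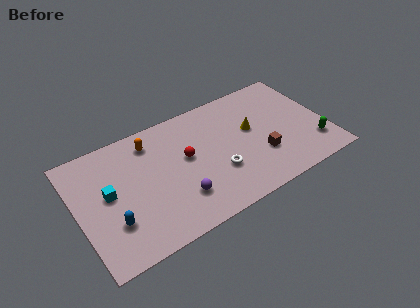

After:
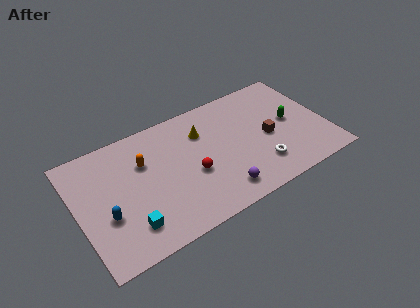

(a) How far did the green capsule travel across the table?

2.5

From (14.3, 2.0) to (13.2, 4.3), the green capsule covered √(1.1² + 2.3²) ≈ 2.5 units.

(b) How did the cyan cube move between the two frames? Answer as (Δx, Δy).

(0.9, -2.7)

The cyan cube started near (1.9, 4.5) and ended near (2.8, 1.8).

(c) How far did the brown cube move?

1.3

The brown cube was near (11.1, 2.7) before and (11.7, 3.8) after, so it travelled √(0.6² + 1.1²) ≈ 1.3 units.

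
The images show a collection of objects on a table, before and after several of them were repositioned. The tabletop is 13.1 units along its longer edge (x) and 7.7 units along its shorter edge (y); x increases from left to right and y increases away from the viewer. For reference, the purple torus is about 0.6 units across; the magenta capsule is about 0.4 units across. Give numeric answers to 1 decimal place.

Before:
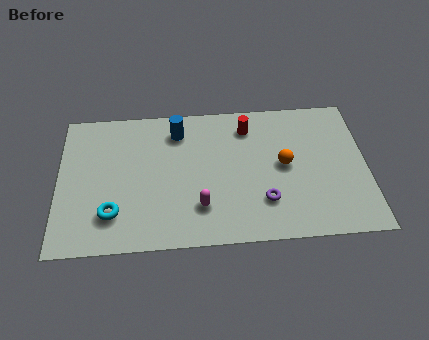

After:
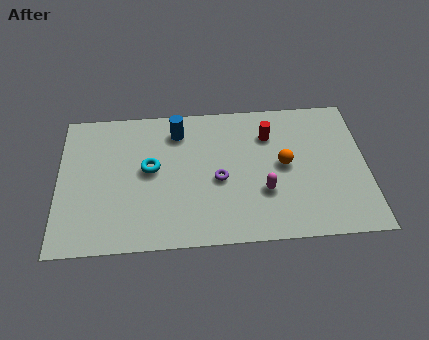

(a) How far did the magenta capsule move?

2.8

From (6.0, 2.0) to (8.7, 2.6), the magenta capsule covered √(2.7² + 0.6²) ≈ 2.8 units.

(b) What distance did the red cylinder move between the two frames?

1.0

From (8.1, 6.2) to (9.0, 5.7), the red cylinder covered √(0.9² + 0.5²) ≈ 1.0 units.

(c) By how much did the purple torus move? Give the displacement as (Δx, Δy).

(-1.9, 1.3)

The purple torus started near (8.7, 2.1) and ended near (6.8, 3.4).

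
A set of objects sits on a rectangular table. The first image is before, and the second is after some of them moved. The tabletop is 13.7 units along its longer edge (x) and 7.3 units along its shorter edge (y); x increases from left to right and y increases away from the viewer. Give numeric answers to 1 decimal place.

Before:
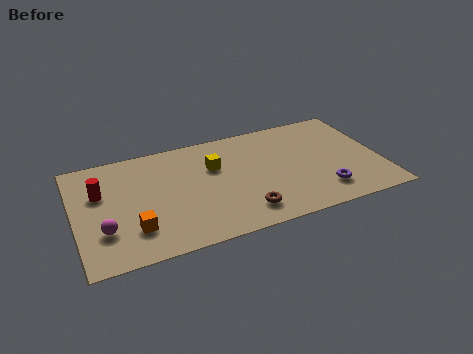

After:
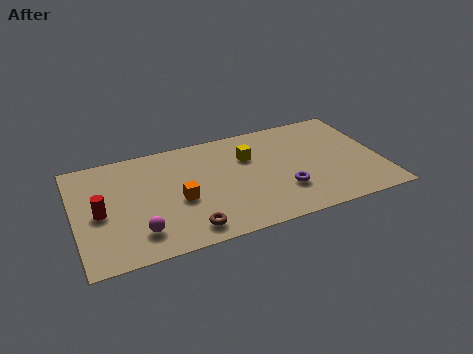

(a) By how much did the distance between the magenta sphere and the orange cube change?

+1.1

Before: roughly 1.3 units apart; after: 2.4. That's 1.1 units further apart.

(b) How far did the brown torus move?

2.5

The brown torus moved from about (7.3, 1.4) to (4.8, 1.1), a distance of √(2.5² + 0.3²) ≈ 2.5.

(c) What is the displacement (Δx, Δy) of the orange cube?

(2.1, 1.2)

From the two frames, the orange cube sits at roughly (2.5, 1.9) before and (4.6, 3.1) after.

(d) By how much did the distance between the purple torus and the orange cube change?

-3.7

They were about 8.4 units apart before and 4.7 after — 3.7 units closer together.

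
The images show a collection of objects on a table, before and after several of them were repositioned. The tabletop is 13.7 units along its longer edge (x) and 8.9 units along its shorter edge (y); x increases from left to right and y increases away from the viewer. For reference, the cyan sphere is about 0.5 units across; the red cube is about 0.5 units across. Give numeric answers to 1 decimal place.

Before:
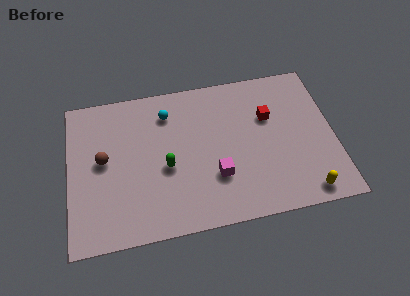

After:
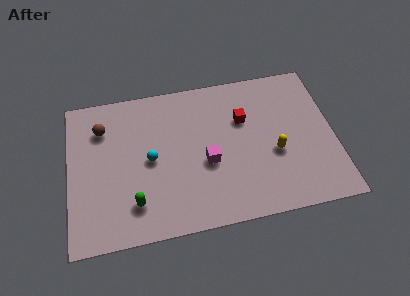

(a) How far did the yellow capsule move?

3.0

The yellow capsule was near (12.0, 1.0) before and (10.6, 3.6) after, so it travelled √(1.4² + 2.6²) ≈ 3.0 units.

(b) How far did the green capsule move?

2.5

The green capsule was near (5.0, 3.8) before and (3.3, 2.0) after, so it travelled √(1.7² + 1.8²) ≈ 2.5 units.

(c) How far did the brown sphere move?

1.9

The brown sphere was near (1.8, 4.8) before and (1.8, 6.7) after, so it travelled √(0.0² + 1.9²) ≈ 1.9 units.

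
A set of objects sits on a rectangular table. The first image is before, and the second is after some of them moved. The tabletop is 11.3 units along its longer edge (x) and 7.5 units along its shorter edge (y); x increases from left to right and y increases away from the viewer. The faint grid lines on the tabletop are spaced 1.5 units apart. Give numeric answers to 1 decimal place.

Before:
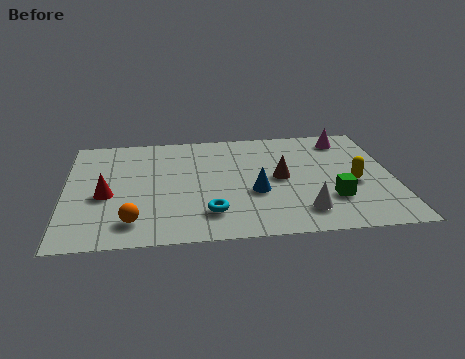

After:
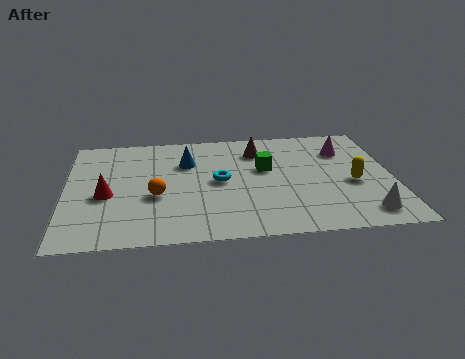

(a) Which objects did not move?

the red cone and the yellow capsule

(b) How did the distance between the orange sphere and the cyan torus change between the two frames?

-0.3

The distance was about 2.6 in the first image and 2.3 in the second, so they moved 0.3 units closer together.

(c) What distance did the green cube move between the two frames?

3.2

From (9.1, 2.2) to (6.9, 4.5), the green cube covered √(2.2² + 2.3²) ≈ 3.2 units.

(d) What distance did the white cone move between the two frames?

2.1

From (8.1, 1.5) to (10.2, 1.2), the white cone covered √(2.1² + 0.3²) ≈ 2.1 units.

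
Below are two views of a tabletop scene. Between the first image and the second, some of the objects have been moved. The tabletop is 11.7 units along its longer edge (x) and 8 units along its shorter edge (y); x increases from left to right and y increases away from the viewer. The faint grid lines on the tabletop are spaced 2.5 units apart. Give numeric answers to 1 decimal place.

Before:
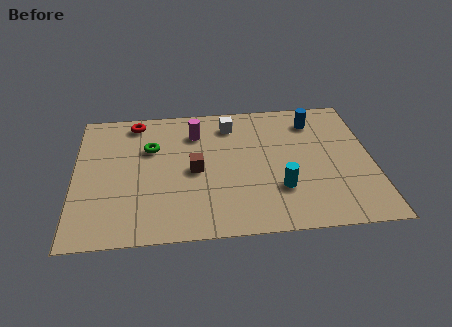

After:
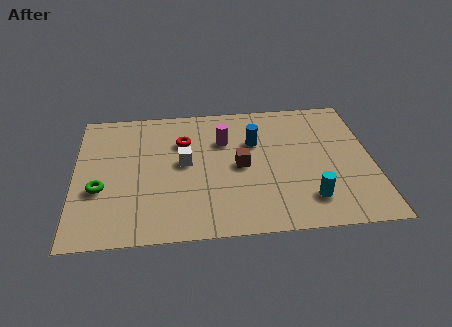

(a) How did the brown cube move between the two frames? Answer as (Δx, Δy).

(1.8, 0.1)

The brown cube was at about (4.7, 3.8) and moved to about (6.5, 3.9).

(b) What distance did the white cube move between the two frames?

2.9

From (6.2, 6.5) to (4.3, 4.3), the white cube covered √(1.9² + 2.2²) ≈ 2.9 units.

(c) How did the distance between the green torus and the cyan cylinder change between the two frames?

+2.4

Before: roughly 5.8 units apart; after: 8.2. That's 2.4 units further apart.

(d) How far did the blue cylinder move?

2.6

The blue cylinder was near (9.5, 6.4) before and (7.1, 5.3) after, so it travelled √(2.4² + 1.1²) ≈ 2.6 units.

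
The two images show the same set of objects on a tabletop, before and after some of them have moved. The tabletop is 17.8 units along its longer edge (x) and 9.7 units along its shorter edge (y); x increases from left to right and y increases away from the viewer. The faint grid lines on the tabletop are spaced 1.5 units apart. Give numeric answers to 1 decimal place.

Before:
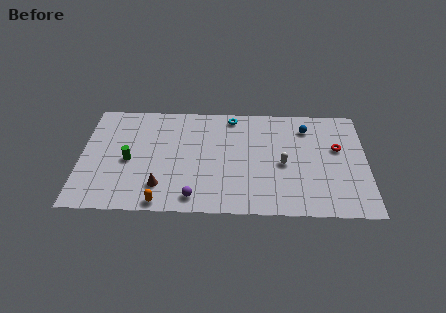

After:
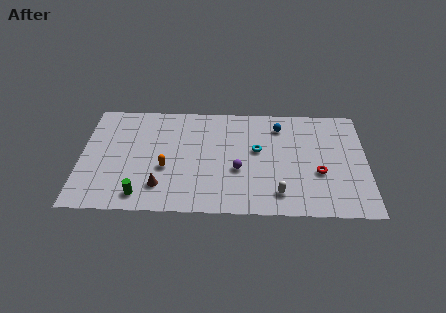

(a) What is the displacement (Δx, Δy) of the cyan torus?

(1.6, -3.0)

The cyan torus started near (9.4, 8.6) and ended near (11.0, 5.6).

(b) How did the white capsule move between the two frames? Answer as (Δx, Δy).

(-0.3, -2.6)

The white capsule started near (12.6, 4.4) and ended near (12.3, 1.8).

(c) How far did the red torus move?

2.5

The red torus moved from about (16.0, 5.9) to (14.8, 3.7), a distance of √(1.2² + 2.2²) ≈ 2.5.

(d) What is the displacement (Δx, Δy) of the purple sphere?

(2.7, 2.5)

From the two frames, the purple sphere sits at roughly (7.1, 1.3) before and (9.8, 3.8) after.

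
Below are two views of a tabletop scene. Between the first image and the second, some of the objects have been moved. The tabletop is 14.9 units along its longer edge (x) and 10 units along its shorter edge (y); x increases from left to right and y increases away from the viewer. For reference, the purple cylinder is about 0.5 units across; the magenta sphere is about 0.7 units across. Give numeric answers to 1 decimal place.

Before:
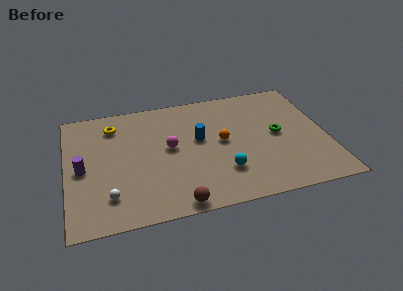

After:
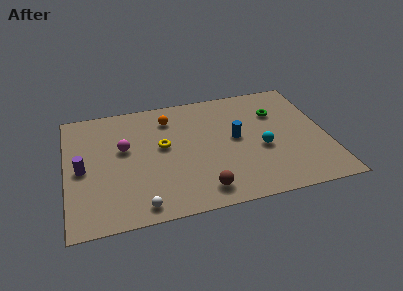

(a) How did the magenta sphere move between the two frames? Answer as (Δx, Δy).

(-2.6, 0.5)

From the two frames, the magenta sphere sits at roughly (5.9, 5.4) before and (3.3, 5.9) after.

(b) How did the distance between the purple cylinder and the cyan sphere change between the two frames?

+2.1

They were about 8.1 units apart before and 10.2 after — 2.1 units further apart.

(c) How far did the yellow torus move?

3.6

From (2.8, 8.0) to (5.5, 5.6), the yellow torus covered √(2.7² + 2.4²) ≈ 3.6 units.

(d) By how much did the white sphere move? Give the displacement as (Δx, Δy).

(1.7, -1.1)

The white sphere started near (2.3, 2.2) and ended near (4.0, 1.1).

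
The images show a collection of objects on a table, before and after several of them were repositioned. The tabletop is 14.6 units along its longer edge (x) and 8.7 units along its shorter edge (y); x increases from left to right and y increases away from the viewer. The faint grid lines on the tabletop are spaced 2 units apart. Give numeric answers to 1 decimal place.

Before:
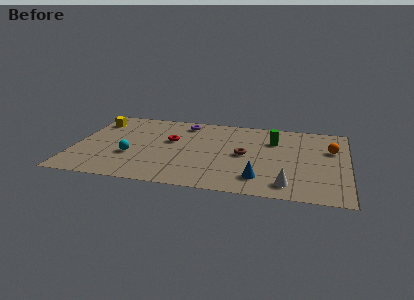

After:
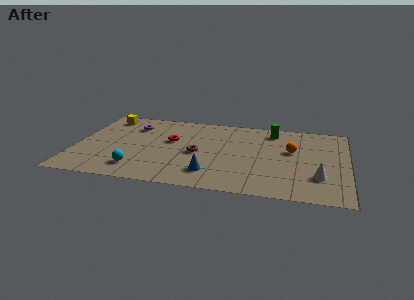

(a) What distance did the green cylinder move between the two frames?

1.1

From (10.6, 6.2) to (10.5, 7.3), the green cylinder covered √(0.1² + 1.1²) ≈ 1.1 units.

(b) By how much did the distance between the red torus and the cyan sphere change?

+0.9

Before: roughly 2.9 units apart; after: 3.8. That's 0.9 units further apart.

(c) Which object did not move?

the red torus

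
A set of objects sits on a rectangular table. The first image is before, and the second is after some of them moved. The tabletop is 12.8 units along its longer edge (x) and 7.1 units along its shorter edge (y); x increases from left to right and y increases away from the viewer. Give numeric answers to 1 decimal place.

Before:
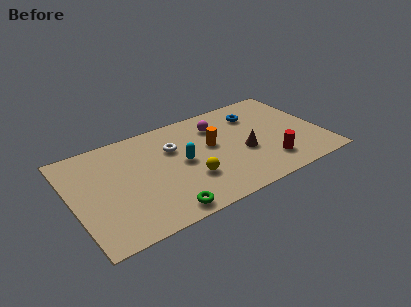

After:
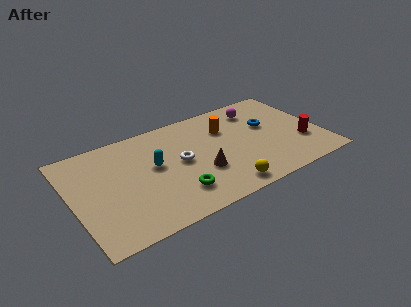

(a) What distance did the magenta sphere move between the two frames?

2.2

The magenta sphere moved from about (7.7, 5.4) to (9.9, 5.7), a distance of √(2.2² + 0.3²) ≈ 2.2.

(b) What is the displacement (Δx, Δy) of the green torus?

(0.8, 0.9)

From the two frames, the green torus sits at roughly (4.2, 0.8) before and (5.0, 1.7) after.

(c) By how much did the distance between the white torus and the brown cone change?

-2.4

The distance was about 3.9 in the first image and 1.5 in the second, so they moved 2.4 units closer together.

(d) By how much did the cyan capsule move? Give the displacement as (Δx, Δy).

(-1.4, 0.4)

The cyan capsule started near (5.6, 3.6) and ended near (4.2, 4.0).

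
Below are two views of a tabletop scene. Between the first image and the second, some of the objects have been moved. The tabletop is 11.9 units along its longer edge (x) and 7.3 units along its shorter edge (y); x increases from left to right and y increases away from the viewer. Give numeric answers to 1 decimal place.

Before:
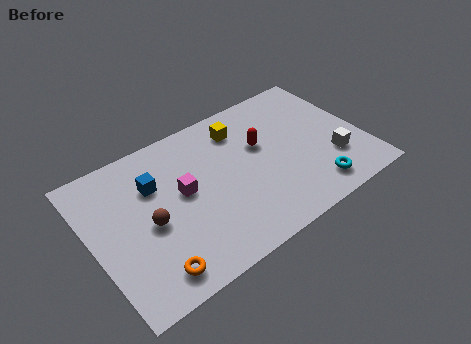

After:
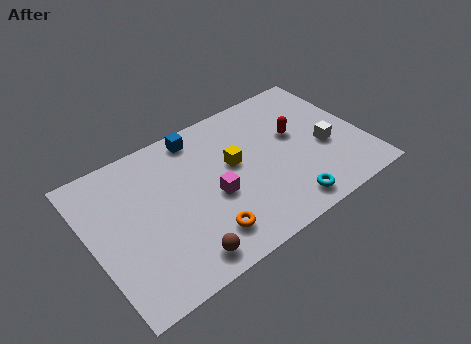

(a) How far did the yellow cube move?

1.7

From (6.9, 5.8) to (6.3, 4.2), the yellow cube covered √(0.6² + 1.6²) ≈ 1.7 units.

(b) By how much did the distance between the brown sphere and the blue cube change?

+3.9

The distance was about 1.8 in the first image and 5.7 in the second, so they moved 3.9 units further apart.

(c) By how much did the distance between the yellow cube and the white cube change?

-0.9

Before: roughly 5.0 units apart; after: 4.1. That's 0.9 units closer together.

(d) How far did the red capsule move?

1.5

From (7.6, 4.5) to (9.1, 4.3), the red capsule covered √(1.5² + 0.2²) ≈ 1.5 units.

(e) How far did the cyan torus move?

1.3

The cyan torus was near (9.3, 1.2) before and (8.0, 1.0) after, so it travelled √(1.3² + 0.2²) ≈ 1.3 units.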